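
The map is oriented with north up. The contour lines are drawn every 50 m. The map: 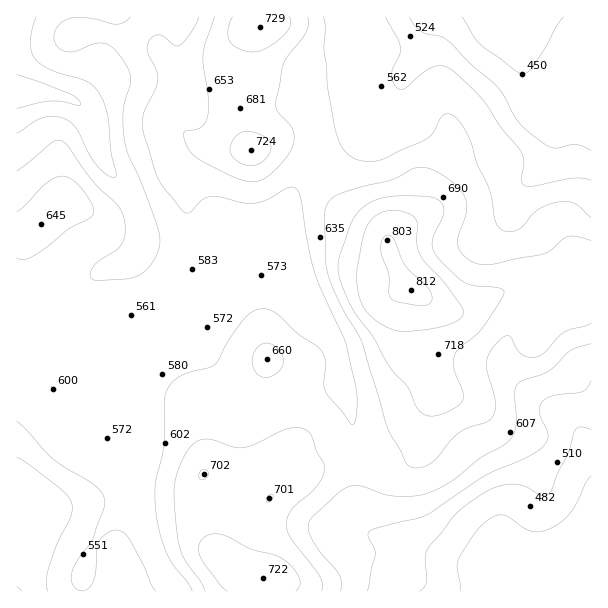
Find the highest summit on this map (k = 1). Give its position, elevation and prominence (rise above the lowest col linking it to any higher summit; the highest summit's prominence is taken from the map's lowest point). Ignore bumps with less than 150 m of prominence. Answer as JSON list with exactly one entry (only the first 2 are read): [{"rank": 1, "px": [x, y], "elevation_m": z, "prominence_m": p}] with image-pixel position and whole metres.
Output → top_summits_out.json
[{"rank": 1, "px": [411, 290], "elevation_m": 812, "prominence_m": 407}]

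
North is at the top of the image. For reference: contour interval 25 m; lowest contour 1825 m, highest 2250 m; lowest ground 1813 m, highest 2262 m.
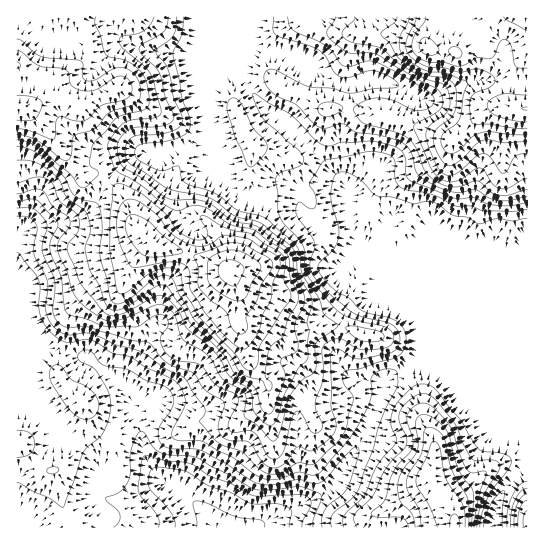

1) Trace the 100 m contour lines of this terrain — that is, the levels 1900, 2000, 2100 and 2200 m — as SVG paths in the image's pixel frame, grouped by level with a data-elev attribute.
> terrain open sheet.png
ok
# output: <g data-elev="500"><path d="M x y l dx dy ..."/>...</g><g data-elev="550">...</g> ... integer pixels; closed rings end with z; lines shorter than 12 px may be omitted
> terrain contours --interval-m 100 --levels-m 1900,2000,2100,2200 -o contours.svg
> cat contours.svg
<g data-elev="1900"><path d="M114 527l5-6 1-7-3-5-10-7-2-4 14-6 8-9 3-9 1-24 6-14 4-5 4 2 7 13 7 6 10 3 20 1 8 2 57 31 13 1 32-4 20 8 2 1 0 4-8 20 0 8"/></g><g data-elev="2000"><path d="M477 527l1-13 5-17 15-26 2-6-2-3-4-2-17 1-6-3-18-37-19-23-5-3-6-2-10 5-12 12-2 11 7 16 0 8-19 22-15 30-17 17-1 5 3 8"/><path d="M527 488l-6 3-6 10-4 12 0 14"/><path d="M17 208l12-1 5 2 7 6 6 8 0 6-4 13-1 8 12 29 1 11-2 20 1 7 4 5 9 5 20 0 40 12 22 4 17 19 8 5 19 6 12 17 18 11 1 5-6 20 1 5 3 6 8 4 19 1 4 4 10 17 6 4 5 1 5-1 6-4 12-16 4 0 8 4 5-1 15-11 5-6 2-10-5-18-1-48 3-6 6-2 14 9 10 1 28-6 6-4 3-7-1-9-5-7-7-3-24-6-12-5-21-18-13-14-6-8-1-9 5-14 0-6-6-10-11-15-2-9 3-7 11 7 3 0 2-2 0-12-6-12 14-21 4-2 39-8 16 1 8 2 4 4 2 22 3 5 6 3 26 5 24 12 16 0 12 5 28 1 16-2"/></g><g data-elev="2100"><path d="M465 527l-2-21-16-25-3-10-4-24-3-5-3-1-3 2-5 15-9 16-1 8 2 6 11 18 9 21"/><path d="M17 160l16 1 16 9 11 11 7 17 19 15 3 6 1 11-5 16 1 8 4 17 9 14 6 17 3 5 6 3 7-1 13-7 21-15 6-2 5 1 16 21 9 17 32 30 12 20 19 13 7 20 2 4 4 3 4-1 4-6 10-29 0-5-4-12 2-4 12-4 3-4-3-24 10-23-2-9-9-18-1-16-2-6-6-7-14-8-12-11-26-7-26-17-13-3-20 0-8-2-24-20-18-11-5-8-1-16 3-6 6-7 8-3 28-1 7-3 3-4 0-5-7-16-7-25-4-6-14-13-2-5 3-5 22-13 3-5 1-9"/><path d="M335 17l0 4-8 9 0 4 3 5 13 11 7 3 19 0 9 2 41 25 16 8 5 5 3 9-2 7-8 6-17 8-2 4 17 40 7 10 8 4 9 0 8-3 12-9 6-1 4 3 9 14 9 4 7-2 11-6 6-2"/></g><g data-elev="2200"><path d="M239 334l4 0 4-4 0-15 9-13 5-16 10-16 2-7-4-5-23-13-8-2-9 0-32 11-3 3 5 12-1 13 1 6 11 12 16 11 6 16z"/><path d="M148 257l24-2 9-1 2-3-5-5-16-11-15-15-10-5-7 0-3 3-2 5 2 12 12 16z"/><path d="M17 129l12 2 24 8 2-2 1-16 3-4 4 0 14 4 9-1 16-15 25-7 4-4 1-5-3-9-8-4-7 2-19 12-8 1-8-1-8-5-2-12-3-3-27-4-17-14-5-2"/><path d="M416 17l-1 6-7 14-2 8 1 8 6 6 14 8 18 1 13 4 17-3 6 0 10 5 3 4 1 4-3 4-17 7-4 5-1 15 3 10 54 6"/></g>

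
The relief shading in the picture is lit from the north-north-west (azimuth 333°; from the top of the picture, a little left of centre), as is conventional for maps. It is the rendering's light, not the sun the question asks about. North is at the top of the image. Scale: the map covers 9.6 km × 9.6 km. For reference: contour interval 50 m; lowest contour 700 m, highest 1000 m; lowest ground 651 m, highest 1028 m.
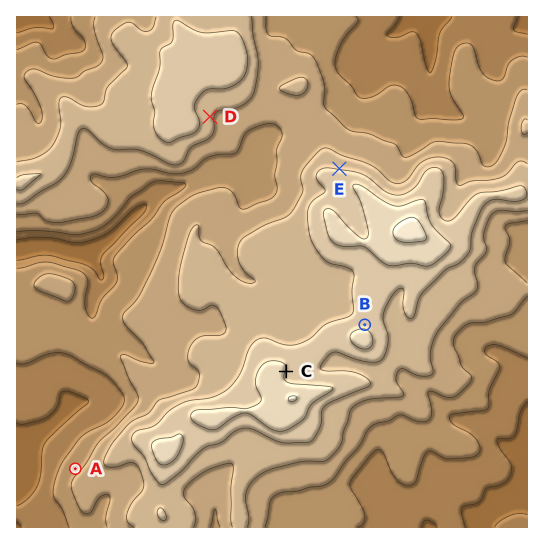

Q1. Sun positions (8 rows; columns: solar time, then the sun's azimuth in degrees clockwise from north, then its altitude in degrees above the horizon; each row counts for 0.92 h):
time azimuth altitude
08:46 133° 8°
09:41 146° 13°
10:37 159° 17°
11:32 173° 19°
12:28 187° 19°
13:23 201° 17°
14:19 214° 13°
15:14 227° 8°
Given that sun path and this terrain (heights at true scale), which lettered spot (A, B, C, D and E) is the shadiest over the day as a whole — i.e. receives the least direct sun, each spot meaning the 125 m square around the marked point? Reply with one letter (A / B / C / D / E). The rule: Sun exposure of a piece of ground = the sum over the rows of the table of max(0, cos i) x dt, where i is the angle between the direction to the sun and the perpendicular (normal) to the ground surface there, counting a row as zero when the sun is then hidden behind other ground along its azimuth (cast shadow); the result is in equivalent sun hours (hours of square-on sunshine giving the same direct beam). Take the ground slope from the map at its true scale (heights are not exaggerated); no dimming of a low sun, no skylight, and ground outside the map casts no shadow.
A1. E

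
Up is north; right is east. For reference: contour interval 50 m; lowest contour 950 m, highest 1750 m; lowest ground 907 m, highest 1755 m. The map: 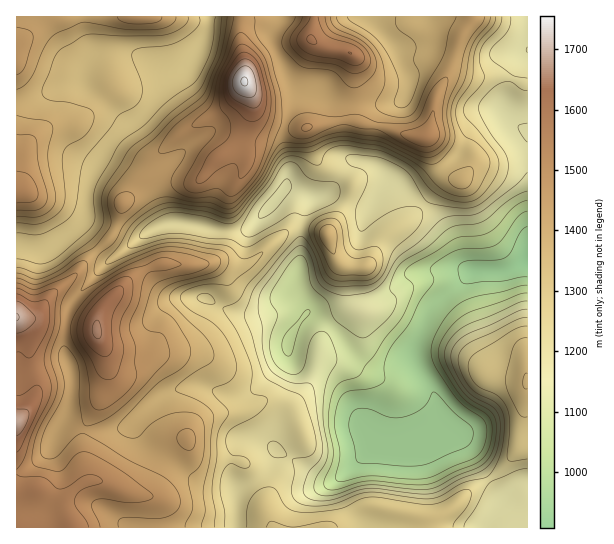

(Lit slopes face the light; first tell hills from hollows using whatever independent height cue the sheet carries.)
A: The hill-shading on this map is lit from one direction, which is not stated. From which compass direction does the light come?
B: NE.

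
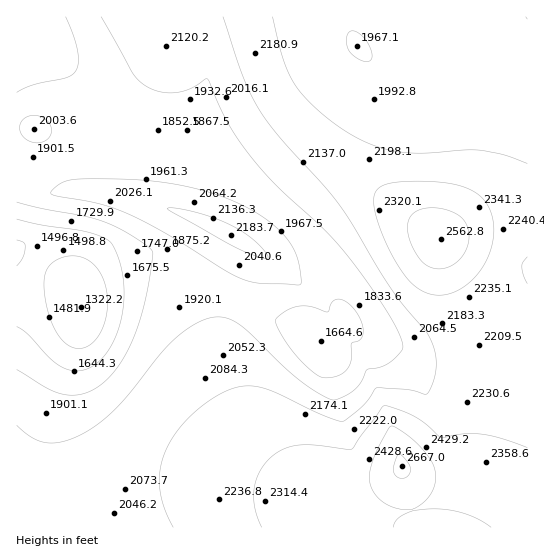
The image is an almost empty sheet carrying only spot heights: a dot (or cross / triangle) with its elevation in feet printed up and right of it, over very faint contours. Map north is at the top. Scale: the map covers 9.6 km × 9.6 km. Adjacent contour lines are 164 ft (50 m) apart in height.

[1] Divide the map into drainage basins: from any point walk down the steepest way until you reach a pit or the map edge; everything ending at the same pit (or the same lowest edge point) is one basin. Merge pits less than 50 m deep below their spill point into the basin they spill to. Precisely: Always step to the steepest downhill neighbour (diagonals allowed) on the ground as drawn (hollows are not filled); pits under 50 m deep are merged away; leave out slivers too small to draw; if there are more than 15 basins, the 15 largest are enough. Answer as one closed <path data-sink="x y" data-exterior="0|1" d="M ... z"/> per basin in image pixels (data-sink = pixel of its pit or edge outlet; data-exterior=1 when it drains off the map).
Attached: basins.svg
<path data-sink="81 307" data-exterior="0" d="M22 127l-6 0 0 400 386 1-55-19-34-17-23-16-25-25-17-25-20-47-7-28-2-24 1-24 4-13 12-20 11-25-40-22-48-18-42-9-50-4-22-37-5-20-9-7z"/><path data-sink="321 341" data-exterior="0" d="M334 159l-7 0-14 10-36 37-13 20-19 20-9 24-12 20-4 13-1 24 5 38 8 26 16 35 17 25 25 25 23 16 48 23 42 13 63 0 11-26 15-48 20-80 3-20-54-67-14-28-6-18-20-18z"/><path data-sink="357 46" data-exterior="0" d="M527 16l-279 1 15 53 12 25 9 14 43 43 106 80 8 9 6 18 20 36 41 48 7 12 8 5 5-1z"/><path data-sink="17 29" data-exterior="1" d="M147 16l-130 0-1 110 15 2 9 7 5 20 22 37 50 4 42 9 48 18 42 21 28-38 20-21 28-25 10-2-44-41-16-22-12-25-16-50-14 7-66 20z"/>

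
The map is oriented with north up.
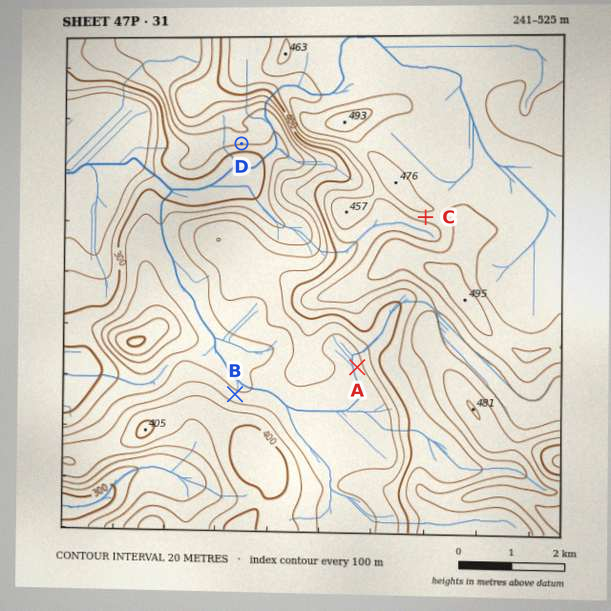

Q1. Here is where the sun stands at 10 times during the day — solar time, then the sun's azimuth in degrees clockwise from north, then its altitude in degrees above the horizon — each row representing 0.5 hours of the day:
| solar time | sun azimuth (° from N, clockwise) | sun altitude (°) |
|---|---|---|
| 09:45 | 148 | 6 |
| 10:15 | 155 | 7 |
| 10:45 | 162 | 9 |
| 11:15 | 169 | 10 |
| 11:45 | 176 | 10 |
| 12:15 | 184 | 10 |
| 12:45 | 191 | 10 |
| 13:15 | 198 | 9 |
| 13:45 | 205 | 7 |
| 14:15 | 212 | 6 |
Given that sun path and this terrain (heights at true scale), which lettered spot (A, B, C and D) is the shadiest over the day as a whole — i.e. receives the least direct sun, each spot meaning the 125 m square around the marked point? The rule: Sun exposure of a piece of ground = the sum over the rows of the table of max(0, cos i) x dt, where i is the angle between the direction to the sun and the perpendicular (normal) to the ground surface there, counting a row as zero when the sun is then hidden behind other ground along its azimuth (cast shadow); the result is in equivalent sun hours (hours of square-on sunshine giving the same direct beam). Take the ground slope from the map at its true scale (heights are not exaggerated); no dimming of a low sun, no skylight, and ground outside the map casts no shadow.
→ B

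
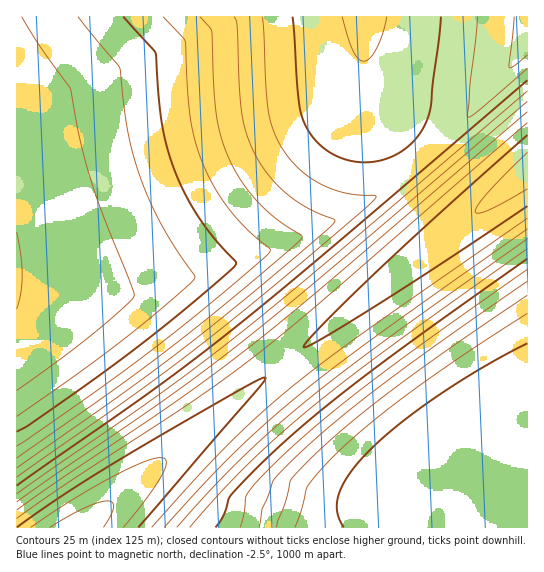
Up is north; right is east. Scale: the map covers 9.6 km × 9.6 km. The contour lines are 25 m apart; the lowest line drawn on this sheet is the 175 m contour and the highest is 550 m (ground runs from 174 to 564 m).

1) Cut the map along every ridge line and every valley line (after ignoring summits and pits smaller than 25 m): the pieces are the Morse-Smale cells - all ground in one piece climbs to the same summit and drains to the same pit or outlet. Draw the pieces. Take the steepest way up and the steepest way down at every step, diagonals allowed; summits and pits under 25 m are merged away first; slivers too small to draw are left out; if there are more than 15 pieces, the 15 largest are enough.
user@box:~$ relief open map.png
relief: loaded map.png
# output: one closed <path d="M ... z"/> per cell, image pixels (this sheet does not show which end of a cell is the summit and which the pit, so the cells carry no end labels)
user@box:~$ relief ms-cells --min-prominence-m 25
<path d="M363 16l-346 0-1 275 46 8 43 0 73-18 83-28 56-24 53-29 41-29 12-10-59-66z"/><path d="M527 172l-242 190 62 77 24 24 20 12 26 1 12-3 18-16 51 36 21 7 9-1z"/><path d="M211 273l-10 0-62 19-34 7-43 0-46-6 1 235 65 0 202-165 0-2-21-24 1-2-5-4 0-2z"/><path d="M285 363l-202 164 445 0-1-27-14-1-15-6-51-36-13 14-17 5-26-1-14-8-30-28z"/><path d="M422 161l-32 26-57 34-72 32-57 20 7 0 10 10 64 80 188-149-8-5-10-10z"/><path d="M527 16l-162 0-2 47 1 32 4 7 55 58 45-43 60-72z"/><path d="M527 45l-59 72-45 44 32 38 15 14 7-1 51-41z"/>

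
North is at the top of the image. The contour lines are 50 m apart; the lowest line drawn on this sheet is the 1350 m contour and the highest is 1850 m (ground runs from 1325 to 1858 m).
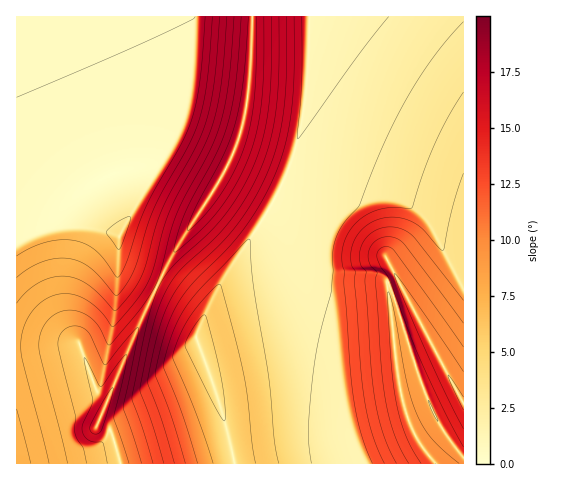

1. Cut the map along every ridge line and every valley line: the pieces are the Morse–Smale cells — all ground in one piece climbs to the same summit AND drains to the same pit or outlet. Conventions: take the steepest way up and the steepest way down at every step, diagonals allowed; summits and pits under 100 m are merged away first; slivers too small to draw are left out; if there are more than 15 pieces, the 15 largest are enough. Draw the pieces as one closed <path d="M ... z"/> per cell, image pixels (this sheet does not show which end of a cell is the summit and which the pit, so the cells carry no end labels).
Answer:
<path d="M463 16l-153 1-5 87-4 27-10 33-22 46-50 76-22 48 0 7 26 71 12 52 229-1z"/><path d="M39 16l-23 1 0 446 103 1 0-9-9-24-12-5 0-3 38-93 21-44-38-20 0-29 8-19z"/><path d="M252 16l-213 1 88 201-8 19 0 29 38 20 26-49 37-57 18-37 6-20 5-36z"/><path d="M309 16l-56 1-4 70-5 36-6 20-18 37-44 69-19 36 31 18 15 14 23-43 43-64 22-46 10-33 5-36 4-53z"/><path d="M158 286l-22 44-38 95 12 6 10 33 114 0-11-52-26-71 0-7 7-16-16-15z"/>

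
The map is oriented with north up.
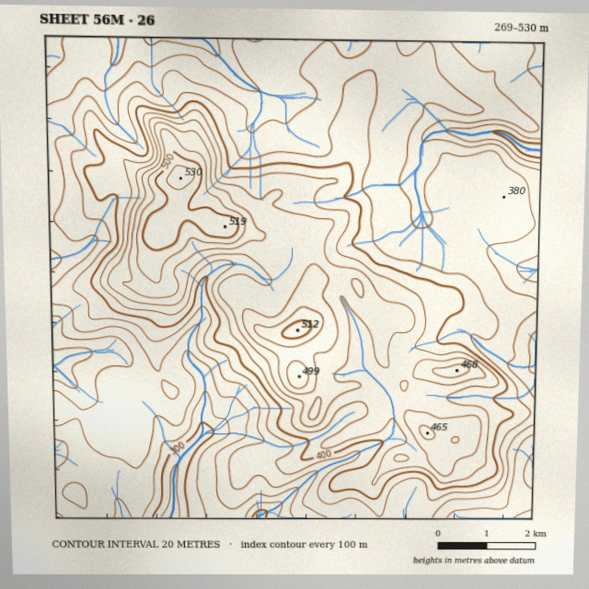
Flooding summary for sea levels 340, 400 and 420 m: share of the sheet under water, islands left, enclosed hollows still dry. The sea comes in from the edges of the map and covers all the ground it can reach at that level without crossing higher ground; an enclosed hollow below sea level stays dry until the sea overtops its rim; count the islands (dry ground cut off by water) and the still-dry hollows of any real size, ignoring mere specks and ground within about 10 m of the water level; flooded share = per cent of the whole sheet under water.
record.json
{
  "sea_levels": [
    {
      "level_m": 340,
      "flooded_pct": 17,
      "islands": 0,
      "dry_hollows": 0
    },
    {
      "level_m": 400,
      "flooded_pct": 64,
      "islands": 1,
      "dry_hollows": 0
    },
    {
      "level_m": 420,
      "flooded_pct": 73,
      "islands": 1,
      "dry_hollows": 0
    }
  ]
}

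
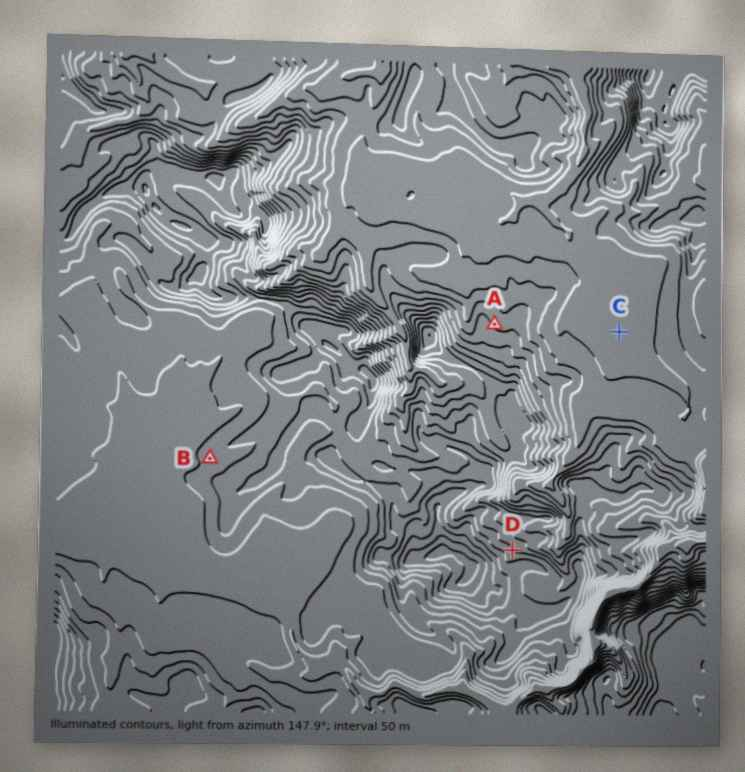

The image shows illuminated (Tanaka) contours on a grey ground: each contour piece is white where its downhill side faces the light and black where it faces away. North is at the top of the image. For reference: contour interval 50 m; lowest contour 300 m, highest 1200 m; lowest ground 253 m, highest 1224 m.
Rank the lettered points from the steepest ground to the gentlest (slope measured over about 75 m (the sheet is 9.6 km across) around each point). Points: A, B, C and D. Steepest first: D A B C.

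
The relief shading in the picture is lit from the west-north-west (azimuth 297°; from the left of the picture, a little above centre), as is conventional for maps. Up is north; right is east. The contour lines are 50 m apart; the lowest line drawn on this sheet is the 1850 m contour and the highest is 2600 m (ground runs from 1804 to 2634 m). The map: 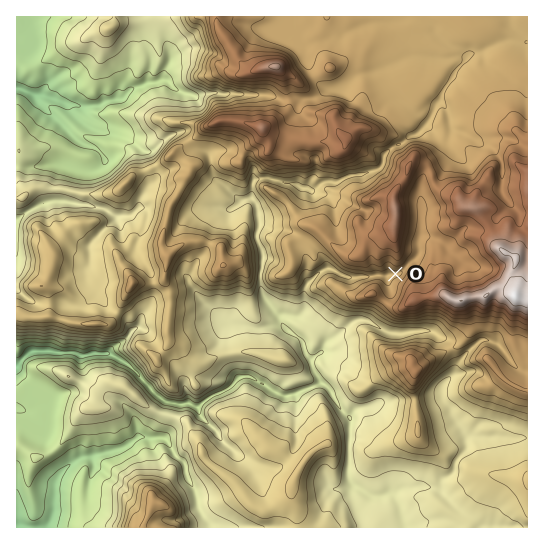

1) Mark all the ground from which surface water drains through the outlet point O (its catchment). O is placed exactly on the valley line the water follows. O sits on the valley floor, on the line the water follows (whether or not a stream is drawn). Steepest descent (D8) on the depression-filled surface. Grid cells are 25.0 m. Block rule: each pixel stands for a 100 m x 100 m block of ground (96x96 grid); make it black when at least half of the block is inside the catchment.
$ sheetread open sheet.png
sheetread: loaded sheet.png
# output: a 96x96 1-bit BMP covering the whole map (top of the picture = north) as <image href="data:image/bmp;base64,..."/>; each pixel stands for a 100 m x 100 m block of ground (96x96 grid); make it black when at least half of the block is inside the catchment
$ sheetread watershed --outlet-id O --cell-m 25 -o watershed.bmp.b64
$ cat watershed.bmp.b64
<image width="96" height="96" href="data:image/bmp;base64,Qk2+BAAAAAAAAD4AAAAoAAAAYAAAAGAAAAABAAEAAAAAAIAEAAATCwAAEwsAAAIAAAAAAAAA////AAAAAAAAAAAAAAAAAAAAAAAAAAAAAAAAAAAAAAAAAAAAAAAAAAAAAAAAAAAAAAAAAAAAAAAAAAAAAAAAAAAAAAAAAAAAAAAAAAAAAAAAAAAAAAAAAAAAAAAAAAAAAAAAAAAAAAAAAAAAAAAAAAAAAAAAAAAAAAAAAAAAAAAAAAAAAAAAAAAAAAAAAAAAAAAAAAAAAAAAAAAAAAAAAAAAAAAAAAAAAAAAAAAAAAAAAAAAAAAAAAAAAAAAAAAAAAAAAAAAAAAAAAAAAAAAAAAAAAAAAAAAAAAAAAAAAAAAAAAAAAAAAAAAAAAAAAAAAAAAAAAAAAAAAAAAAAAAAAAAAAAAAAAAAAAAAAAAAAAAAAAAAAAAAAAAAAAAAAAAAAAAAAAAAAAAAAAAAAAAAAAAAAAAAAAAAAAAAAAAAAAAAAAAAAAAAAAAAAAAAAAAAAAAAAAAAAAAAAAAAAAAAAAAAAAAAAAAAAAAAAAAAAAAAAAAAAAAAAAAAAAAAAAAAAAAAAAAAAAAAAAAAAAAAAAAAAAAAAAAAAAAAAAAAAAAAAAAAAAAAAAAAAAAAAAAAAAAAAAAAAAAAAAAAAAAAAAAAAAAAAAAAAAAAAAAAAAAAAAAAAAAAAAAAAAAAAAAAAAAAAAAAAAAAAAAAAAAAAAAAAAAAAAAAAAAAAAAAAAAAAAAAAAAAAAAAAAAAAAAAAAAAAA+fwAAAAAAAAAAAAA//4QAAAAAAAAAAAB///wAAAAAAAAAAAD///gAAAAAAAAAAAH///gAAAAAAAAAAAH///gAAAAAAAAAAAH///wAAAAAAAAAAAH///wAAAAAAAAAAAH///AAAAAAAAAAAAH//+AAAAAAAAAAAAH//8AAAAAAAAAAAAH//4AAAAAAAAAAAAH//4AAAAAAAAAAAAH//4AAAAAAAAAAAAH//wAAAAAAAAAAAAH//gAAAAAAAAAAAAH//gAAAAAAAAAAAAH/8AAAAAAAAAAAAAH/4AAAAAAAAAAAAAH/gAAAAAAAAAAAAAH+AAAAAAAAAAAAAAD8AAAAAAAAAAAAAAB8AAAAAAAAAAAAAAB8AAAAAAAAAAAAAAA4AAAAAAAAAAAAAAAAAAAAAAAAAAAAAAAAAAAAAAAAAAAAAAAAAAAAAAAAAAAAAAAAAAAAAAAAAAAAAAAAAAAAAAAAAAAAAAAAAAAAAAAAAAAAAAAAAAAAAAAAAAAAAAAAAAAAAAAAAAAAAAAAAAAAAAAAAAAAAAAAAAAAAAAAAAAAAAAAAAAAAAAAAAAAAAAAAAAAAAAAAAAAAAAAAAAAAAAAAAAAAAAAAAAAAAAAAAAAAAAAAAAAAAAAAAAAAAAAAAAAAAAAAAAAAAAAAAAAAAAAAAAAAAAAAAAAAAAAAAAAAAAAAAAAAAAAAAAAAAAAAAAAAAAAAAAAAAAAAAAAAAAAAAAAAAAAAAAAAAAAAAAAAAAAAAAAAAAAAAAAAAAAAAAAAAAAAAAAAAAAAAAAAAAAAAAAAAAAAAAAAAAAAAAAAAAAAAAAAAAAAAAAAAAAAAA="/>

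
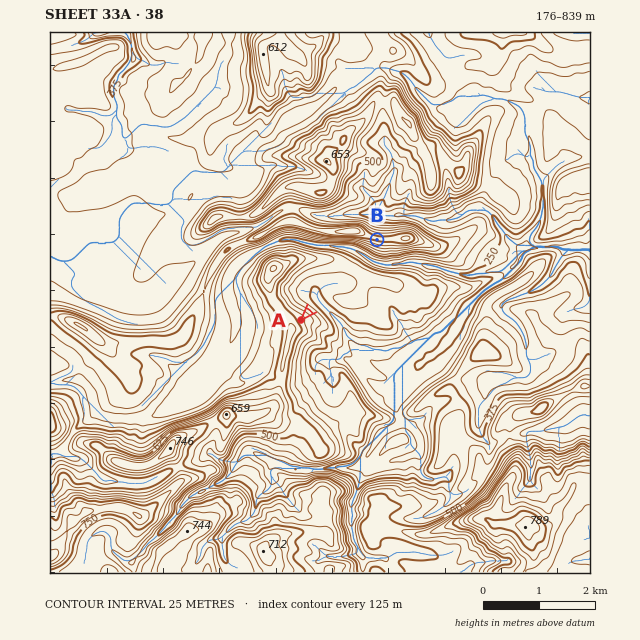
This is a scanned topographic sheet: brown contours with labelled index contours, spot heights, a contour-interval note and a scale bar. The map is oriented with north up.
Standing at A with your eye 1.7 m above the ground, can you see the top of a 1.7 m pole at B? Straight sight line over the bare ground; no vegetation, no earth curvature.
yes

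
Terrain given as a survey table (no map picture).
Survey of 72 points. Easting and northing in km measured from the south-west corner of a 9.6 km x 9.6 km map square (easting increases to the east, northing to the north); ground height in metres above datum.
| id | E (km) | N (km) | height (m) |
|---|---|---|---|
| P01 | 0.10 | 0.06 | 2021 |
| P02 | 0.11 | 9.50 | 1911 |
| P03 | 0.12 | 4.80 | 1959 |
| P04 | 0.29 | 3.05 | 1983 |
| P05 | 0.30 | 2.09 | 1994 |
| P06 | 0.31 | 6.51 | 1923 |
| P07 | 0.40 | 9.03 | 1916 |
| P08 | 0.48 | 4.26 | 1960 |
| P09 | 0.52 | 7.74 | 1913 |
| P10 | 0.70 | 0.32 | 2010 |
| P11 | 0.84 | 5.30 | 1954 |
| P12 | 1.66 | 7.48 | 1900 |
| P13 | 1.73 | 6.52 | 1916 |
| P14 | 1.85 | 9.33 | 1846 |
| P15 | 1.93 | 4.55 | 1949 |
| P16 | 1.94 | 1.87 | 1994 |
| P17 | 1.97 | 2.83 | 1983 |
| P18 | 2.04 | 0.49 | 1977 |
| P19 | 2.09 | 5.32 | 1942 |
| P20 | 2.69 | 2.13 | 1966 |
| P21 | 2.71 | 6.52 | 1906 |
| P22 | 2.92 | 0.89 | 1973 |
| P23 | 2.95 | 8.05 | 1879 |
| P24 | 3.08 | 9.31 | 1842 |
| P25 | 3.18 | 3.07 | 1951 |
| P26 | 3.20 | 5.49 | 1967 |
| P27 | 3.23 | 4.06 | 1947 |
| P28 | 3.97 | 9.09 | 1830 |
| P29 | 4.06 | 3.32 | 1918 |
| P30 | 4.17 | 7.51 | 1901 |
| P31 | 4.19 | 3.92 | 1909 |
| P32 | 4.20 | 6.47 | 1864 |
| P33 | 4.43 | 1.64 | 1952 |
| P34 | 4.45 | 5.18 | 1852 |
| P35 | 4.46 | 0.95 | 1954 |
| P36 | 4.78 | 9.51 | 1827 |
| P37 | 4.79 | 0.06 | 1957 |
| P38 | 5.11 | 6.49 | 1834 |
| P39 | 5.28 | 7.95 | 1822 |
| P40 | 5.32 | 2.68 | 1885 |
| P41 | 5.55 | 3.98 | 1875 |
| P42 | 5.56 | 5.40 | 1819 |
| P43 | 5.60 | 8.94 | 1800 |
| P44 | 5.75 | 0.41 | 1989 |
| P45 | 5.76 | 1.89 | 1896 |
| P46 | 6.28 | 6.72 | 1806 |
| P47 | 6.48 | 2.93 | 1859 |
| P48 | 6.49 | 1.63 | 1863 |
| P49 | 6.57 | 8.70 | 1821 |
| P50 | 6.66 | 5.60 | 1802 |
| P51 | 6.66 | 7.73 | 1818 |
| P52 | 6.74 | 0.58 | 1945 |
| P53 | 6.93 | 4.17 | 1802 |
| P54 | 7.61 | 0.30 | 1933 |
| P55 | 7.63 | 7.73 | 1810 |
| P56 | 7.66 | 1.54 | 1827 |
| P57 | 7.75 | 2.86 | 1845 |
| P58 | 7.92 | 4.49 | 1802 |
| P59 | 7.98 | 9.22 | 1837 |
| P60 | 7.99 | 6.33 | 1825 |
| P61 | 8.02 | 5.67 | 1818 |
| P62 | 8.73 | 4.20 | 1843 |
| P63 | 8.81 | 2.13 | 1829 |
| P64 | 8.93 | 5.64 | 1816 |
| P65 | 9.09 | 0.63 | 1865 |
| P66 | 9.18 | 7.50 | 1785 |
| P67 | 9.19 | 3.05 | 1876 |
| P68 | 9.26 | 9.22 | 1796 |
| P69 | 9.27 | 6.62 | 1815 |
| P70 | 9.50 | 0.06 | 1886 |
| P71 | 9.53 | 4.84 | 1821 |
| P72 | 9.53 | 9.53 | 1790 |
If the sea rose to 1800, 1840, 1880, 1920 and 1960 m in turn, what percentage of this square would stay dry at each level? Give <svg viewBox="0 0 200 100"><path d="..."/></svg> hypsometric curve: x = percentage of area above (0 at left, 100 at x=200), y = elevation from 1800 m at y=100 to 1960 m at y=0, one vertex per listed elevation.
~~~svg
<svg viewBox="0 0 200 100"><path d="M193 100l-57-25-35-25-31-25-33-25"/></svg>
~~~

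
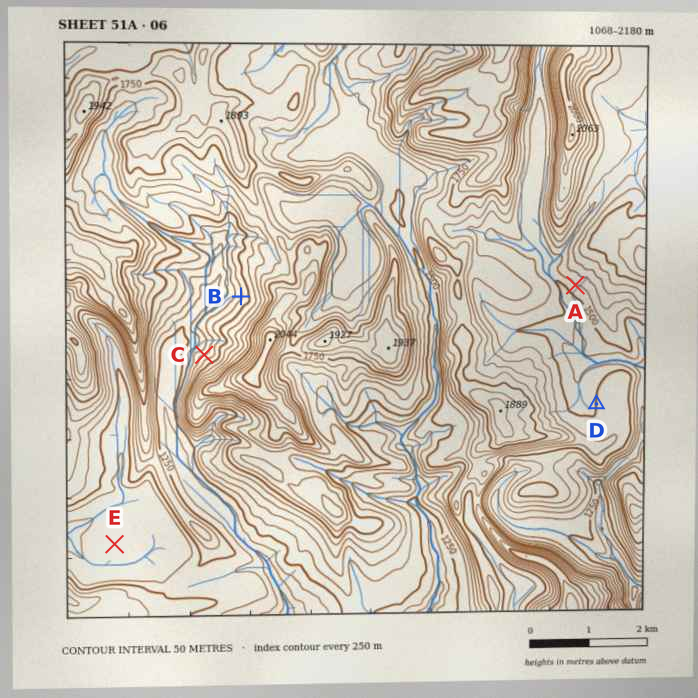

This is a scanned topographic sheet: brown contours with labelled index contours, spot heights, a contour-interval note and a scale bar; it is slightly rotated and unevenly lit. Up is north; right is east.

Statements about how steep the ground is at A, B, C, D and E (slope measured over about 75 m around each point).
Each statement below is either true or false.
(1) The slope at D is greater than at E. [true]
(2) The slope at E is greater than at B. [false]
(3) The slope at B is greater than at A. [true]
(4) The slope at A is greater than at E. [true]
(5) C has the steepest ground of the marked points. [true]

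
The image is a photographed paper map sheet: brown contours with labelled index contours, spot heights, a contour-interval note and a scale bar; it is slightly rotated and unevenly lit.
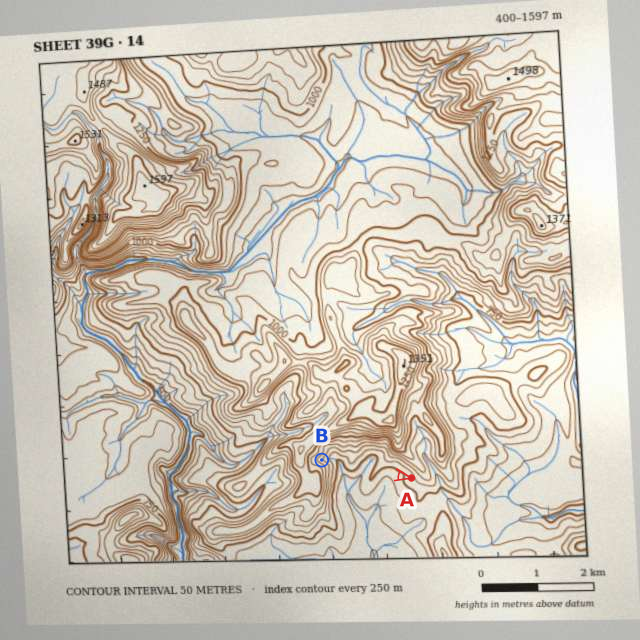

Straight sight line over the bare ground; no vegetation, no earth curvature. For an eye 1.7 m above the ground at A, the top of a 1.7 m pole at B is in view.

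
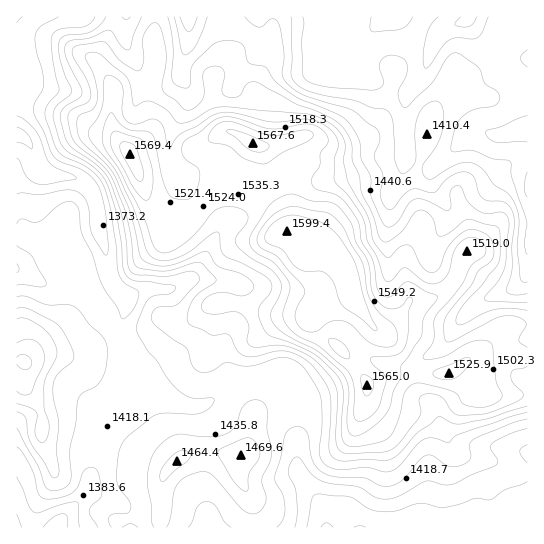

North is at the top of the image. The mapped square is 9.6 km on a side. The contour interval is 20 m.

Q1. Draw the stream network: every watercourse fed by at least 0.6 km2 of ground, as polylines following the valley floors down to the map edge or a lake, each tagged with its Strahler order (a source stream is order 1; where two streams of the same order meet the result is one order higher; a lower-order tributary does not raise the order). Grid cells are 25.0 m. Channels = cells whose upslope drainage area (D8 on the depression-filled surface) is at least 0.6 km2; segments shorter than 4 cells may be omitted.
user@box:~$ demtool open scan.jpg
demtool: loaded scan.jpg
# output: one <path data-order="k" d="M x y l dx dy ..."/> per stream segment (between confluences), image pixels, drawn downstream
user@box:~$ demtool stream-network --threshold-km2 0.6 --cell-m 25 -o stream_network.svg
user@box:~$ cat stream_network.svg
<path data-order="2" d="M409 527l-50 0"/><path data-order="1" d="M206 511l0 16 1 0"/><path data-order="1" d="M425 511l-16 16"/><path data-order="1" d="M351 502l0 16 4 5 0 4 4 0"/><path data-order="1" d="M105 498l-11-5-7 0"/><path data-order="2" d="M87 493l-26 26-4 8-2 0"/><path data-order="2" d="M91 474l0 8-1 1-1 8-2 2"/><path data-order="2" d="M298 470l5 9 14 16 5 10 0 2 1 2 0 5 2 1 0 12 1 0"/><path data-order="1" d="M17 465l0 62"/><path data-order="1" d="M97 459l-2 7-4 8"/><path data-order="1" d="M295 458l0 5 3 7"/><path data-order="1" d="M498 446l11 0 1 1 4 0 1 2 7 1 1 1 4 0 0 2"/><path data-order="2" d="M298 414l0 56"/><path data-order="1" d="M90 410l1 64"/><path data-order="1" d="M437 410l0 3 1 1 0 5 1 2 0 18-5 6 0 2-1 2 0 60-19 18-5 0"/><path data-order="1" d="M302 406l-4 8"/><path data-order="1" d="M277 387l6 7 7 12 8 8"/><path data-order="1" d="M134 378l-3-4"/><path data-order="2" d="M131 374l-5-11 0-6-1-2 0-10-2-2-1-9-1-1 0-11 2-4 0-3 2-1 0-5 1-2 0-10-1-2"/><path data-order="1" d="M225 343l0 47-12 11-12 5-18 0-1-1-3 0-8-4-6-6-18-8-16-13"/><path data-order="1" d="M353 339l21 22 3 1 8 1 1 2 5 0 2 1 22 0 10-9 9-4 17-18 8-13 18-17"/><path data-order="1" d="M469 310l8-5"/><path data-order="2" d="M477 305l2-3 14-7 2 0 6-2 4 0 8-4 13-14 1-2 0-87"/><path data-order="3" d="M125 295l-12-12-4-9-3-24-3-5-2-11-2-1-2-30-2-1-1-7-4-6-8-8-3-2-6-1-2-1-13 0-1-2-8 0-8-4-4-4-2-8-1-1 0-4-4-9-9-10-4 0 0-1"/><path data-order="1" d="M266 290l-9 0-2-1-5 0-11-6-2 0-2-1-5 0-1-1-43 0"/><path data-order="1" d="M49 286l-2-1-2 0-3-3-7-3-5-4-11-5-2 0 0-1"/><path data-order="2" d="M186 281l-3 2-12 6-25 0-15 6-6 0"/><path data-order="1" d="M389 267l0-56"/><path data-order="1" d="M433 249l1-6 13-20 0-14-12-15-2-5 0-18 1-2 37-38 14 0 5 3 19 0 5-3 13-1"/><path data-order="1" d="M387 226l0-13 2-2"/><path data-order="1" d="M229 222l-2 0-9 9-4 8-3 3-12 24-13 15"/><path data-order="2" d="M389 211l0-12 1-1 0-3 8-12 3-6"/><path data-order="1" d="M334 181l63 0 4-4"/><path data-order="2" d="M401 177l1-3 0-8 1-1 0-8"/><path data-order="1" d="M527 177l0 9"/><path data-order="1" d="M178 173l-5-6"/><path data-order="1" d="M174 171l-1-4"/><path data-order="2" d="M173 167l-3-6 0-23 4-9 7-10 6-14 0-18-4-5-2-7 0-10 1-2 0-4 1-1 2-7 1-1 0-4 1-1 0-28 2 0"/><path data-order="1" d="M381 161l18 0 4-4"/><path data-order="2" d="M403 157l2-2 0-53 1-1 0-3 15-19 4-8 2-10 4-10 0-2 8-15 7-7 9-2 2-2 4 0 5-2 3-4"/><path data-order="1" d="M51 91l-2 0-2-1-8 0-6-3-16-16 0-2"/><path data-order="1" d="M139 87l0-17-13-27 0-26"/><path data-order="1" d="M235 81l3-6 21-21 2-3 0-4 1-1 0-19-1-1-3-9-1 0"/><path data-order="1" d="M305 75l2 0 11-5 11 0"/><path data-order="2" d="M329 70l16 0 8-7"/><path data-order="1" d="M325 67l4 3"/><path data-order="2" d="M353 63l10-16 7-13 12-12 3 0 9-5 4 0"/><path data-order="1" d="M51 17l-34 0"/>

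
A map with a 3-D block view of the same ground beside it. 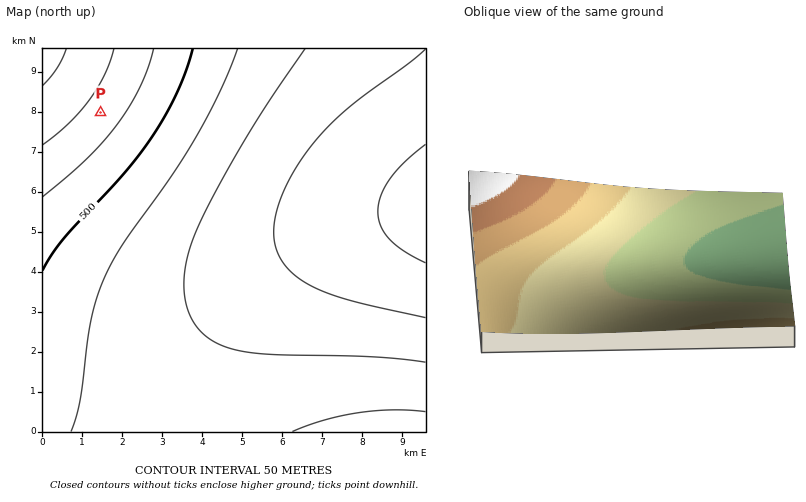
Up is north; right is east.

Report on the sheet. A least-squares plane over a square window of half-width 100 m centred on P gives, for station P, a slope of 3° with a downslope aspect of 127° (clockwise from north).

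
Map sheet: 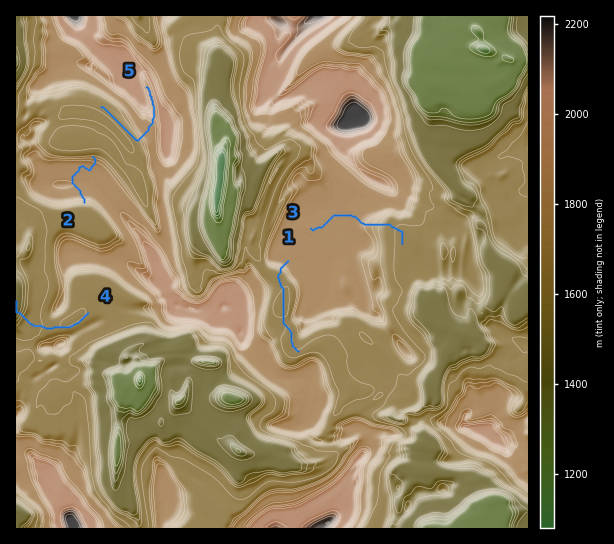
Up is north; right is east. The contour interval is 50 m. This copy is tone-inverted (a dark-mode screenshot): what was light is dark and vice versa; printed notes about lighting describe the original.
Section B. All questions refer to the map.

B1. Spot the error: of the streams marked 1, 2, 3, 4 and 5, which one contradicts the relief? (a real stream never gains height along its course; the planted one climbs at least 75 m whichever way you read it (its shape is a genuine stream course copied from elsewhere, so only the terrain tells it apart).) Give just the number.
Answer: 2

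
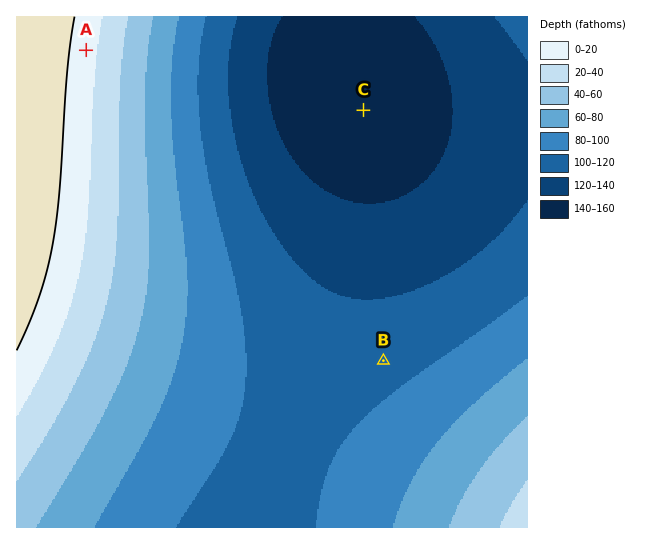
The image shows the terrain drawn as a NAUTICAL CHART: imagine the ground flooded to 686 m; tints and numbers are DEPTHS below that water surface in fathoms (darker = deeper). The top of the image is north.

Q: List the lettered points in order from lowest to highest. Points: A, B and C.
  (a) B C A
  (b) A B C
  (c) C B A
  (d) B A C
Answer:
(c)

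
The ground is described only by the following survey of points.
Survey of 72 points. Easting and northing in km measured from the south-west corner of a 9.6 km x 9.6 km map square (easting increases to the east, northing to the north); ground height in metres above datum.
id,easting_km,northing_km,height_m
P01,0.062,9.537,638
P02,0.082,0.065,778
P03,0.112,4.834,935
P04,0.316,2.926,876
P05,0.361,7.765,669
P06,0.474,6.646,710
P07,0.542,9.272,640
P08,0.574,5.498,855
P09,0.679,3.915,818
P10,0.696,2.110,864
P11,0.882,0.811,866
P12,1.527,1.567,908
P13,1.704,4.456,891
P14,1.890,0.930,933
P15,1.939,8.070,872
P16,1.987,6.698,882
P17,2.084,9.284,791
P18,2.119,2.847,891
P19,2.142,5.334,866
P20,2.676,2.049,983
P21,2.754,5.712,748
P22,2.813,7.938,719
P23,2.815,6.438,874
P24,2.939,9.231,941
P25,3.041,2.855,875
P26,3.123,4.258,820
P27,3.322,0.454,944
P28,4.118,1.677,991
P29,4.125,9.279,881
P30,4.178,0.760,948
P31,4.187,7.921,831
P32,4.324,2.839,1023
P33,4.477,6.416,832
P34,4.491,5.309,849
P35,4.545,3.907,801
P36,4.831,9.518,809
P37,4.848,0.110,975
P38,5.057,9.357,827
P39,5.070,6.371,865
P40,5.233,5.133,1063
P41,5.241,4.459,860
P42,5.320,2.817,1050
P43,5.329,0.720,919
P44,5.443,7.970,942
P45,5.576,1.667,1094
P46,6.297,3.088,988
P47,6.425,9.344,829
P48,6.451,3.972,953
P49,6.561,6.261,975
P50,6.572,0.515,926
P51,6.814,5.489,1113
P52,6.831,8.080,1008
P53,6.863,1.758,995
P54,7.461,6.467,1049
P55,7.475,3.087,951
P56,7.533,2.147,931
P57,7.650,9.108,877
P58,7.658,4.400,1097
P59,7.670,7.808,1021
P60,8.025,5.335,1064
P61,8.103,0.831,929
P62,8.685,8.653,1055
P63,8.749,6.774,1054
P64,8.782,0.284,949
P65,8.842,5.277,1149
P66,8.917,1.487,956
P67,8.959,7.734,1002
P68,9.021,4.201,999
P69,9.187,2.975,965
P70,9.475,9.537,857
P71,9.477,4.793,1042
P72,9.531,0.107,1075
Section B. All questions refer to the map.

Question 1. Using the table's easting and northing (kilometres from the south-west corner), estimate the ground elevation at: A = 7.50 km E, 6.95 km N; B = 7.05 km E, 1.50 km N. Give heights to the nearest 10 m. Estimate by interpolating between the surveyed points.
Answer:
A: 990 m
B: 980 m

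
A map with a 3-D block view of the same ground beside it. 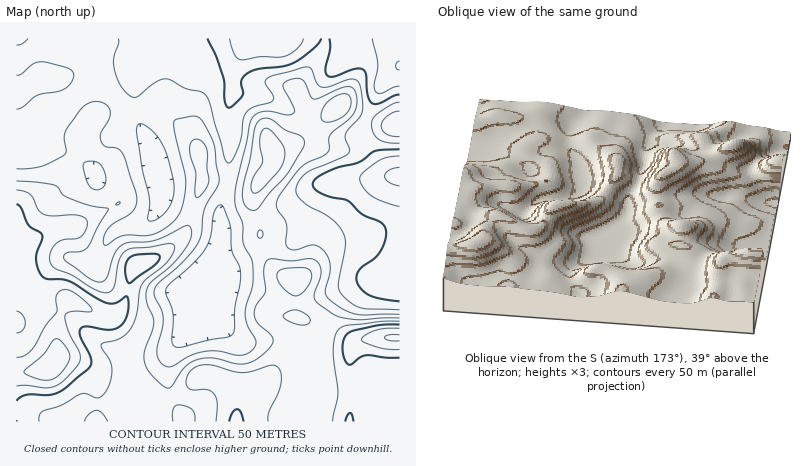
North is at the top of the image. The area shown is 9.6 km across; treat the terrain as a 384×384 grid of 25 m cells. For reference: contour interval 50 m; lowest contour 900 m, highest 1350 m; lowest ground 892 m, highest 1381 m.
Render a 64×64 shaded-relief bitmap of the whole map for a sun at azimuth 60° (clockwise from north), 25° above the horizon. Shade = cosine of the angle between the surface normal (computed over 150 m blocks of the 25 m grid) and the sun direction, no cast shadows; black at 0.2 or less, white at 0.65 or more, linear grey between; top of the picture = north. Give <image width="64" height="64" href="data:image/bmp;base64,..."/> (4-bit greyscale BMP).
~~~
<image width="64" height="64" href="data:image/bmp;base64,Qk12CAAAAAAAAHYAAAAoAAAAQAAAAEAAAAABAAQAAAAAAAAIAAATCwAAEwsAABAAAAAAAAAAAAAAABEREQAiIiIAMzMzAERERABVVVUAZmZmAHd3dwCIiIgAmZmZAKqqqgC7u7sAzMzMAN3d3QDu7u4A////AKqpiHd3d3iIiIiIiJmYdmVDRXmZmZmYiHdlQ1eZh3eIqpiHd3d3eIiIiIiImYdmZURFeZmZmZiId2VEV5mHd4iZh3d3d3d4iIh3eImZh2ZlREZ4mZmZmIh3dkRXiYd3iIh2VWd3d3eIiHd4iZh2VWVERniIiZmYiId2VEaJh3iIdlREZ4h3d4iId3iZmGVFZURWeIiJmZmIh3ZURoiHeIlUMjRniHdniZiHiaqYVEVVVVZ4iImZmZiHdkNGiId4mUQyNGiIh2eJmYiJqqhTNWZmeImIiZmZmId2Q0aIh4iYVURGeZmHd4mZiJq7qFQ1Z4iZqpmZmZmZh3VDRoiHiIh3ZmeJmZiImqmImruoZEaJqru6mYiZmZmHdUNGiId4h4h2eImqqqqqqYibu6l2V5q8zMuYiImZmId1MkaId2ZmiHZ3iavMy7qpiJu7uod4mrzMuod3iZmYh2UyNndlVVWHZmZ5vN3cqpiImru6mIiau7uphmZ4mYh3ZTI1ZlQzM3dlVnrO7sqYiIiau7qYiJmqqph2VWeId3d1QiRlQyMzd2VWit7sqHZ3iIm7upmIiJmYdlREVmdmZ3ZDNGZURFZ3dlaL3cp1VWeIiau7mYiIiIdlQzNFZmZnd1RGd3Z4mYmHZovMp1RFaJmZrMupiIiId1QiI0VVZneHdniamavMqphmirl1RFZ5qqms3KmIh3d2QhEkVWZniJmZq8u7vN2rqGZ4l2VWeJq7urzcqYh3d3ZCEjVmd3iZqrvN3MzN3aqoZmd2ZomqmrzLzdypiHd3dkIjRnd4iaq8zd3cy8zMqpdlVmeJvMqZrN3d3KiId3d2QzRXiHeJq8zd3Mu7u7uZh2VWeazdyoec3d3LmId3d3ZUNFd3ZnirzMzLu6qqmYiHZmeb3u24Zovd3LqYh3d3dlREVlVEWKvMy7uqmZmYiIh3ib3/7KZEesy7qYh3d3d3ZUNEQyNYq8y7uqmYiIiImZmb3v/bhDNYmpmYiId3d3dlMzMzNXm8zLu6qYiIiIiaq7ze7bljEkaIiIiIiHd3d2QyIzRXmrzMy7qYiIiIiJq8zMzLqFIRNXiIiZmIh3d2ZDI0V4qrvN3LupiIiIiImrzMupmYUxJGiJmqqZmId3ZUMjV5q6q83cuqmIiIiIiavLqYeIhkI1eaqruqqZiHdkMzRpq7qavMu6mYiIiIiImrqHZomYVEeauqu7qqqYdlQyNXmqqYmruqqZiIiIh3iZqXZWiql2aKu6mqqqqqmGUyNGiaqYiJmqqpmIiJiHeImYdmebuoeJu7qYiaq7uoZTI0aKqZiIiZmqmYiJmYiImZh2eKu6mJqrqYd4mrzLl1MzV5qpmIiJmaqZmJmZmJmqmYiJq7qYiZmYd2Z5vMuWQzNXmqmZiImaqqmZmZmZqqqpmZqrqoh4iZh3Zmesy5ZDI1iaqZmZmaqqqpmZmZqruqmZmruph3iZmIdlVovLhjIjaKqpmZmaqqqqqZmqmru7qZmquqmHiKqph2REerqFMRNoqqmaqqqqqqqqqqqrvLqpmaq6mIeJu7mHZDNpqoYxE2iqqaqqqqqZqqqqqqu7upmZqqqYd4rMuodkMkiqlkESWJqqq7uqqpmqqqqqq7u6mZmqqYd3isy5h2QyNpqoUhJHmZqru6qqmZq7qqmbuqmYmaqph2aKzLmHZCI2m7ljEUeZmquqqpmYmqqqmZqqmZiZqph2ZovMqYdkIjaby3QRR4maqqmYiIeJmqmYiZmYiJmqmHZmm8uod1QiNpzbhCJGiJqqmHd3dneJmYh5mIiIiZmHdmebu5h2UyI2rNyEIkVniqqXZmZlZniId2iIiHiIiHd3eJu6mHZDEjet3IQiNFaKupdmZmZneIdlWIh3d3d3d3d4q7qYdkISR73slCEjRoq6mHeIiIiYdlRHd3d3d2d4iImrupdlMiNYzu2VIRJHm7qZiZmaqphlMyd3d3dmZ3iYiaqph2QyNHnO7ZUgAli7upmZqqu6l0MiJ3d3d2ZniJiJmqmGVDNGis7slRACasy6qZmZq7p1IRI3d3d3d3eIiImamHZURWeKzuyEEAN73LqZiIiZqWQhI0d3d3d3d3iIiZmXZURWeJrN24QgFJzcqZh2ZniYdDNFZ3d3d3d3d4iZmYdURWeIms3KdTI2rNuYh2VFaJmHVFd3eId3d3d3iJmph1VWiJiavMqGVWisuYd2VEVoq7mGZ4eIh3d3d3iJmqmHVWiZmZq7uodniaqHZndlRXrN3Kh3iIiHd3d3eImaqodmeJmZmau6h3eIh1RFeIdmi9/+yXeIh3d3d3eIiZqql2eJmZmZqrqXd3ZUM0aKqYeK3//aiIh3dmd4iIiJmrqYd4mZmZmaqpdlVUM0V5vLqIrP/9qIh3Znd4iIiImquph3iJmZiJqql2VVVVZ5vNy5ib3uypiXdneImYiIiau6mHd4mZiImaqYdmd4iJm8zLqIm8zLqZd3eJmZmIiZq6qXd3eJmIiZqqmHiJmpmau7upiJq7upl3eJqpmIiJqqqYd3d4iIiJmqqZiZqqmIiauqmIiau6mXd4mpmIiImaqZh3d3iIiImau6mZmamYd3mamYiImrqYd4iZmIh4iZmZiId3d4iIiZq7qYiJmYd2Z4mZmIiaqod3iImIh3eImZmYiHd3iIiJmrupiIiIh3ZmeJmYiJqph3eIiIh3d3iZmZmYh3eIiImauqmIiIiHdlVomZiImamH"/>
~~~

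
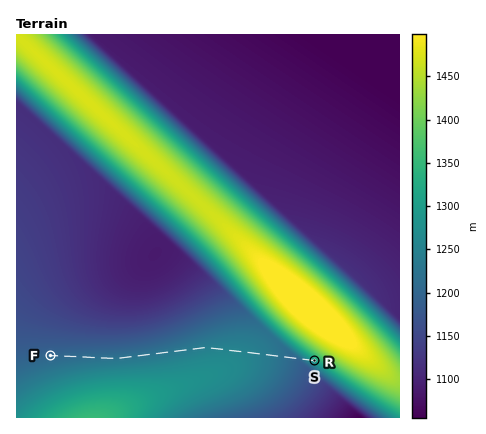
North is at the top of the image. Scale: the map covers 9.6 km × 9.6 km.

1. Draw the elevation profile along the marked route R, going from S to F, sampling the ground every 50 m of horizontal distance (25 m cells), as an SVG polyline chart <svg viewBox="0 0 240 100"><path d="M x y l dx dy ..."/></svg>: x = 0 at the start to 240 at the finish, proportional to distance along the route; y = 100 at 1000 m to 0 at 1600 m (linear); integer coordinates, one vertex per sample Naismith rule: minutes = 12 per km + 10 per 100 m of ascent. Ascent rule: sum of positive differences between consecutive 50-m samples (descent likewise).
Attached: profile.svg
<svg viewBox="0 0 240 100"><path d="M0 49l2 2 2 2 1 2 2 3 2 2 2 2 2 2 1 2 2 0 2 0 2 0 2-1 2 0 1 0 2-1 2 0 2-1 2 0 1-1 2 0 2 0 2-1 2 0 1 0 2-1 2 0 2 0 2-1 1 0 2 0 2 0 2-1 2 0 1 0 2 0 2 0 2 0 2 0 2 0 1 0 2 0 2 0 2 0 2 0 1 0 2 0 2 0 2 0 2 0 1 0 2 1 2 0 2 0 2 0 1 0 2 0 2 1 2 0 2 0 1 0 2 0 2 0 2 0 2 0 2 1 1 0 2 0 2 0 2 0 2 0 1 0 2 1 2 0 2 0 2 0 1 0 2 0 2 0 2 0 2 0 1 0 2 0 2 1 2 0 2 0 1 0 2 0 2 0 2 0 2 0 2 0 1 0 2 0 2 0 2 0 2 0 1 0 2 0 2 0 2 0 2 0 1 0 2 0 2 0 2 0 2 0 1 0 2 1 2 0 2 0 2 0 1 0 2 0 2 0 2 0 2 1 2 0 1 0 2 0 2 0 2 0 2 0 1 0 2 1 2 0 2 0 2 0 1 0 2 0 2 0 2 0 2 1 1 0"/></svg>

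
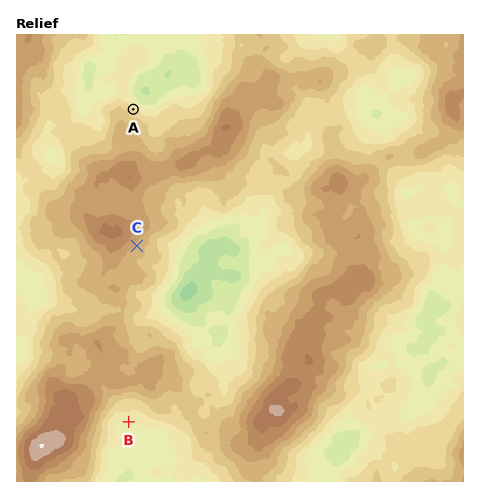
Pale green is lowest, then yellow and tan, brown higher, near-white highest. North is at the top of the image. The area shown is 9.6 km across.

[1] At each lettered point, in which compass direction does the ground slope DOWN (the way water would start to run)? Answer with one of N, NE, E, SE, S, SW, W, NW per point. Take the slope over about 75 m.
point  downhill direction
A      NE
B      S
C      SE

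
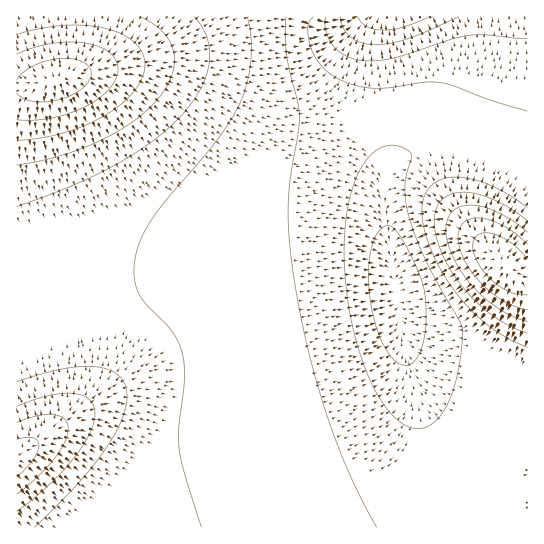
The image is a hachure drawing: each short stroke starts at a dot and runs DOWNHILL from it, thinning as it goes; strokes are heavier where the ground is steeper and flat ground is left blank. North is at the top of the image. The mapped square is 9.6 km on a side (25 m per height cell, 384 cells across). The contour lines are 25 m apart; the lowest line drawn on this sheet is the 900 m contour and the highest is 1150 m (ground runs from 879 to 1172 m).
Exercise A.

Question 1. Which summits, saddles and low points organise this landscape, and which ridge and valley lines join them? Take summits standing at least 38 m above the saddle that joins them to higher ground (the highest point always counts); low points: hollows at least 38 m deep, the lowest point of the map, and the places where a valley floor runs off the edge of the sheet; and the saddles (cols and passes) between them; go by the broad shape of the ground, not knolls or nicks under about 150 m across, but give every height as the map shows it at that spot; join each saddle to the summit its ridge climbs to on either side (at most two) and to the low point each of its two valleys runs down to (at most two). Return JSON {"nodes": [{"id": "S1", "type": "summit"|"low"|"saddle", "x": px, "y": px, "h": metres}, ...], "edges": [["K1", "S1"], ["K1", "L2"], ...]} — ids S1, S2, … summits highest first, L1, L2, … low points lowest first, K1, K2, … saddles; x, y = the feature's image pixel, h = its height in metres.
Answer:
{"nodes": [
{"id": "S1", "type": "summit", "x": 57, "y": 79, "h": 1172},
{"id": "S2", "type": "summit", "x": 17, "y": 458, "h": 1137},
{"id": "S3", "type": "summit", "x": 505, "y": 263, "h": 1124},
{"id": "L1", "type": "low", "x": 391, "y": 17, "h": 879},
{"id": "L2", "type": "low", "x": 397, "y": 297, "h": 926},
{"id": "K1", "type": "saddle", "x": 17, "y": 301, "h": 1038},
{"id": "K2", "type": "saddle", "x": 407, "y": 110, "h": 979}],
"edges": [["K1", "S1"], ["K1", "S2"], ["K1", "L2"], ["K2", "S1"], ["K2", "S3"], ["K2", "L1"], ["K2", "L2"]]}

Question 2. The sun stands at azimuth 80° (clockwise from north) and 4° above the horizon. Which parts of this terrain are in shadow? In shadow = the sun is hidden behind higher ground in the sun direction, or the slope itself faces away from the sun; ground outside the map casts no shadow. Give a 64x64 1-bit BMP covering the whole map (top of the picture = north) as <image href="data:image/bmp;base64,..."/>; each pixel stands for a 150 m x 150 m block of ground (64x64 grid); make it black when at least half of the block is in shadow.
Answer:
<image width="64" height="64" href="data:image/bmp;base64,Qk0+AgAAAAAAAD4AAAAoAAAAQAAAAEAAAAABAAEAAAAAAAACAAATCwAAEwsAAAIAAAAAAAAA////AAAAAAAAAAAAAAAAAAAAAAAAAAAAAAAAAAAAAAAAAAAAAAAAAAAAAAAAAAAAAAAAAAAAAAAAAAAAAAAAAAAAAAAAAAAAAAAAAAAAAAAAAAAAAAAAAAAAAAAAAAAAAAAAAAAAAAAAAAAAAAAAAAAAAAAAAAAAAAAAAAAAAAAAAAAAAAAAAAAAAAAAAAAAAAAAAAAAAAAAAAAAAAAAAAAAAAAAAAAAAAAAAAAAAAAAAAAAAAAAAAAAAAAAAAAAAAAAAAAAAAAAAAAAAAAAPAAAAAAAAP/+AAAAAAAD//wAAAAAAAf//AAAAAAAB//8AAAAAAAP//gAAAAAAA//+AAAAAAAD//wAAAAAAAf/+AAAAAAAA//4AAAAAAAD//AAAAAAAAP/4AAAAAAAA//AAAAAAAAB/8AAAAAAAAD/gAAAAAAAAP8AAAAAAAAAPAAAAAAAAAAAAAAAAAAAAAAAAAAAAAAAAAAAAAAAAAAAAAAAAAAAAAAAAAAAAAAAAAAAAAAAAAAAAAAAAAAAAAAAAAAAAAAAAAAAAAAAAAAAAAAAAAAAAAAAAAAAAAAAAAAAAAAAAAAAAAAAAAAAAAAAAAAAAAAAAAAAAAAAAAAAAAAAAAAAAAAAAAAAAAAAAAAAAAAAAAAAAAAAAAAAAAAAAAAAAAAAAAAAAAAAAAAAAAAAAAAAAAAAA=="/>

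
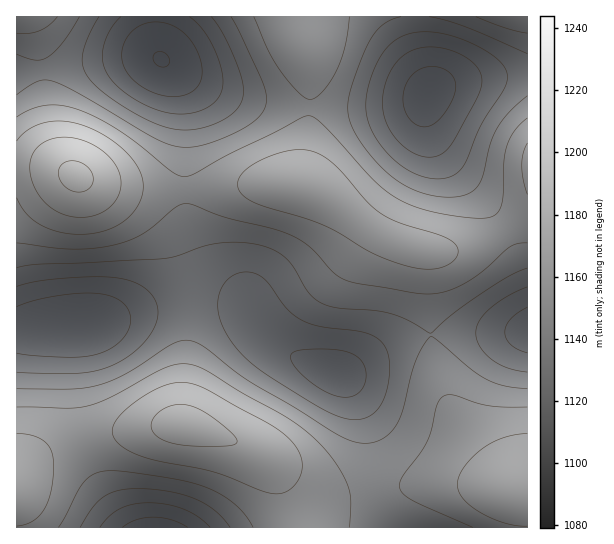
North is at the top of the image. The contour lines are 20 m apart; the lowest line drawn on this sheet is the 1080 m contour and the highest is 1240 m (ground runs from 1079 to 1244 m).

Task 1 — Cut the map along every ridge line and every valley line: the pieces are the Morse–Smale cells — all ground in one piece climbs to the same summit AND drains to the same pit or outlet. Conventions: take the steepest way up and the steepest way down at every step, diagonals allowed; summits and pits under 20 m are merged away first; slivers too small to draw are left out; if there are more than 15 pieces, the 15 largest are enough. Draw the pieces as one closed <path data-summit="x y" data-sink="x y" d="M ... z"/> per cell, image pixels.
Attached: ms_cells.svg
<path data-summit="301 183" data-sink="337 373" d="M298 183l-36 0-43 5-34 1 0 24 4 24 6 16 8 13 42 36 14 25 14 16 37 21 25 9 12-1 35-23 17-8 31-6-3-84-25-7-24-11-56-41z"/><path data-summit="77 177" data-sink="161 59" d="M297 16l-142 0 0 14 4 29-32-2-110 16-1 92 43 4 22 10 26 6 38 4 38 0 2-30-1-57-5-19-6-10-9-11 46 26 23 8 44 9 32 3 2-13-2-36-2-14-8-18z"/><path data-summit="183 425" data-sink="337 373" d="M215 301l-30 2 2 51-4 43 0 28 35 10 44 18 36 36 9 6 10 2 22 0 35-5-5-57-9-30-13-24-9-8-28-9-32-17-15-14-10-15-10-10-9-4z"/><path data-summit="77 177" data-sink="79 326" d="M34 165l-18 1 1 165 77-7 56-16 35-6-4-29-8-28-8-16-12-14-16-11-52-23-14-8z"/><path data-summit="301 183" data-sink="429 93" d="M426 96l-12 7-24 4-80 1-3 39-7 36 22 9 45 35 22 12 38 12 34-2 29-10 12-7 2-3-12-19-43-48-12-17-10-27z"/><path data-summit="183 425" data-sink="155 527" d="M179 424l-70 9-26 6 6 24 11 23 27 42 168-1-16-49-8-15-10-10-43-18z"/><path data-summit="515 487" data-sink="337 373" d="M430 335l-17 2-23 8-43 27-8 2 13 15 13 30 6 24 2 46 9 2 55-8 77 5-29-31-34-48-14-35z"/><path data-summit="183 425" data-sink="79 326" d="M185 303l-35 5-56 16-16 1-3 4 1 72 4 29 3 9 78-14 22 0 0-28 4-43 0-44z"/><path data-summit="527 166" data-sink="429 93" d="M527 75l-30 1-46 7-18 6-6 8 0 21 10 27 12 17 43 48 13 21 23-17z"/><path data-summit="301 183" data-sink="161 59" d="M169 64l-2 1 12 18 5 19 1 87 34-1 43-5 38 0 7-36 2-39-32-3-44-9-26-9-21-11z"/><path data-summit="515 487" data-sink="527 330" d="M527 331l-22 2-64 0-10 2 6 39 14 35 45 61 19 18 13-1z"/><path data-summit="77 177" data-sink="429 93" d="M415 16l-117 0 1 11 8 18 2 14 0 48 64 1 29-3 21-6 6-8 0-6-9-34z"/><path data-summit="301 183" data-sink="527 330" d="M505 231l-24 12-20 6-34 2 1 55 3 29 74-2 23-3 0-45-12-34z"/><path data-summit="17 487" data-sink="79 326" d="M77 325l-61 6 1 144 12-12 16-11 38-14-6-25-2-32 0-52z"/><path data-summit="527 17" data-sink="429 93" d="M527 16l-110 0 0 22 11 40 1 13 9-4 20-6 39-5 30-1z"/>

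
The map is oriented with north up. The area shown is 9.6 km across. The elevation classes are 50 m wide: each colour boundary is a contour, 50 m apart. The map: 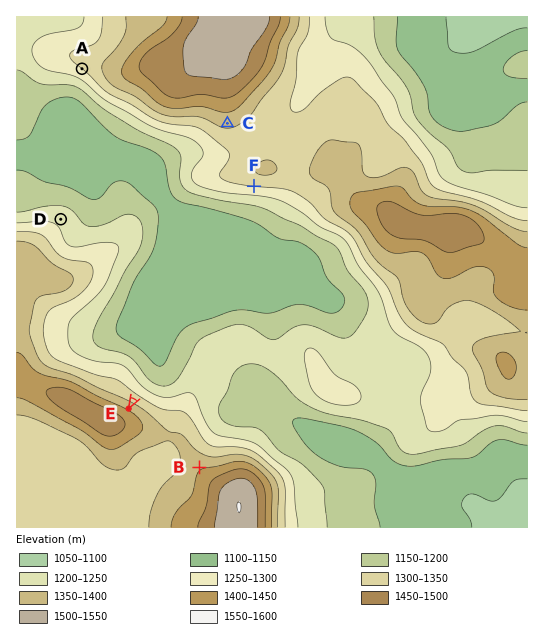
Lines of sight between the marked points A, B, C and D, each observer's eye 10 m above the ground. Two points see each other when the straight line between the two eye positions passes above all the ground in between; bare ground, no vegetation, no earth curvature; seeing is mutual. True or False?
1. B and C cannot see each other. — False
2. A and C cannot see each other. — True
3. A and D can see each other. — True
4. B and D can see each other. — False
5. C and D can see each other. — True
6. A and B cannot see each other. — False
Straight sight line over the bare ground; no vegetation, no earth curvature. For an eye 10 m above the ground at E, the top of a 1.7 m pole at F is visible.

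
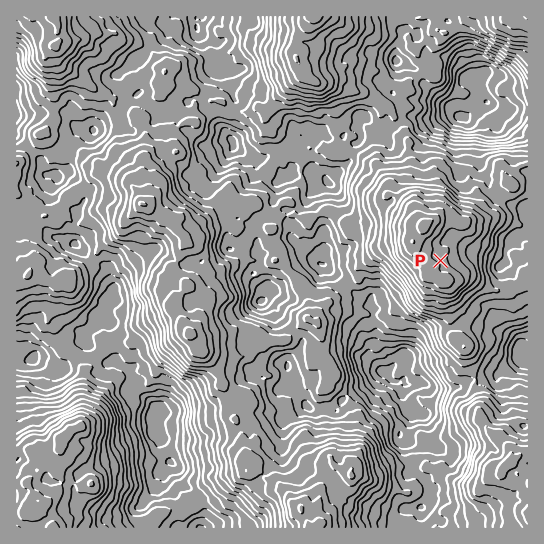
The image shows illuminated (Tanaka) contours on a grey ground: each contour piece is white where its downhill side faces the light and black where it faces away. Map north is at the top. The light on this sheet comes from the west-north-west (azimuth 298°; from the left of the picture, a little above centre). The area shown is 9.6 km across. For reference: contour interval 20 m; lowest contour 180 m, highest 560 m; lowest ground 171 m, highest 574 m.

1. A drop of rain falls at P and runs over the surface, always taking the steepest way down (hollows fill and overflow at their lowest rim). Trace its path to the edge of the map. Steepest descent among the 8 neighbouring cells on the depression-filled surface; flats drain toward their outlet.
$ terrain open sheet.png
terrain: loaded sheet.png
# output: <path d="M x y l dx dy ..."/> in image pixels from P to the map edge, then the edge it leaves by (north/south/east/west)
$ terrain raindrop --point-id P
<path d="M441 261l2-3 15 0 3-3 44 0 1-5 15-15 6 0"/>
exit: east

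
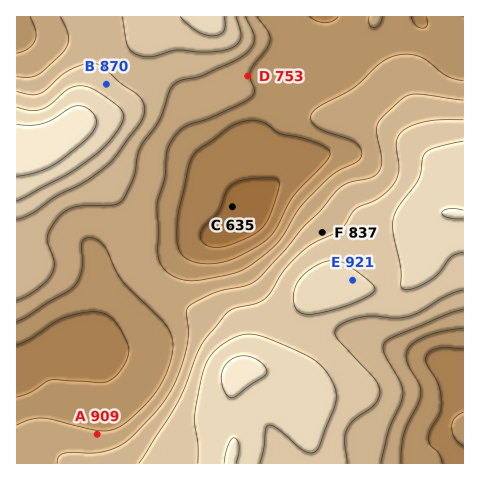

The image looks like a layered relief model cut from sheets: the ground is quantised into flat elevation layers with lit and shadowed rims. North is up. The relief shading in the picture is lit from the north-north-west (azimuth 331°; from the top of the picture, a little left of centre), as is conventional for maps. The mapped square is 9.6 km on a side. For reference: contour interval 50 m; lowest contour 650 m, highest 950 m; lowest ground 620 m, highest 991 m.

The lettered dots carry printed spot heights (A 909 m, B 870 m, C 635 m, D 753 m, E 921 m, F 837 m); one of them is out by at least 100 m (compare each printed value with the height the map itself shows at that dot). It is A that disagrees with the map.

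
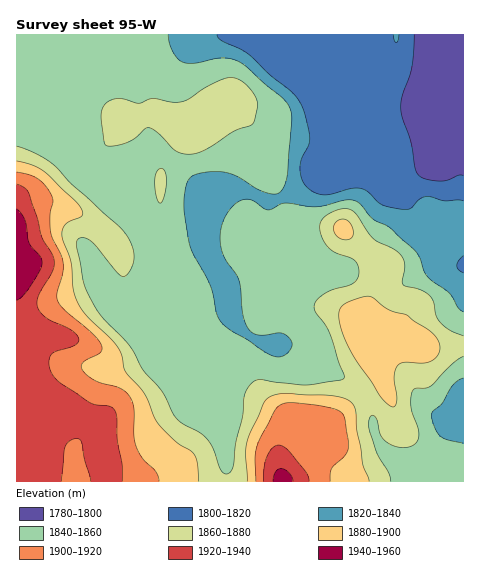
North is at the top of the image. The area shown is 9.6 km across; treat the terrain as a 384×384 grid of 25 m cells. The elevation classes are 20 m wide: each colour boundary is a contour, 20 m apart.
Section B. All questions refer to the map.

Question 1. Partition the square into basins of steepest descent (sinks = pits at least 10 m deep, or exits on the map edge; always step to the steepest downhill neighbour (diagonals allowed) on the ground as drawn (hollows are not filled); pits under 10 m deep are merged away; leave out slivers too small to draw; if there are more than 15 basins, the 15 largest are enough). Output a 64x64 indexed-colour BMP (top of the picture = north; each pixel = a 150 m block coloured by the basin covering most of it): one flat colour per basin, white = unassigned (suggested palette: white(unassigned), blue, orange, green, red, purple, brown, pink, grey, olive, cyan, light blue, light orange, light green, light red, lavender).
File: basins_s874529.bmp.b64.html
<image width="64" height="64" href="data:image/bmp;base64,Qk12CAAAAAAAAHYAAAAoAAAAQAAAAEAAAAABAAQAAAAAAAAIAAATCwAAEwsAABAAAAAAAAAA////ALR3HwAOf/8ALKAsACgn1gC9Z5QAS1aMAMJ34wB/f38AIr28AM++FwDox64AeLv/AIrfmACWmP8A1bDFABERERERERERERERERERERERERESIiIiIiIiIiIiIiIiERERERERERERERERERERERERERESIiIiIiIiIiIiIiIREREREREREREREREREREREREREREiIiIiIiIiIiIiIhERERERERERERERERERERERERERERIiIiIiIiIiIiIiERERERERERERERERERERERERERERESIiIiIiIiIiIiIREREREREREREREREREREREREREREREiIiIiIiIiIiIhERERERERERERERERERERERERERERESIiIiIiIiIiIiERERERERERERERERERERERERERERERIiIiIiIiIiIiIREREREREREREREREREREREREREREREiIiIiIiIiIiIhERERERERERERERERERERERERERERERIiIiIiIiIiIiERERERERERERERERERERERERERERERESIiIiIiIiIiIRERERERERERERERERERERERERERERERESIiIiIiIiIhEREREREREREREREREREREREREREREREREiIiIiIiIiEREREREREREREREREREREREREREREREREREiIiIiIiIRERERERERERERERERERERERERERERERERESIiIiIiIhERERERERERERERERERERERERERERERERERIiIiIiIiEREREREREREREREREREREREREREREREREREiIiIiIiIRERERERERERERERERERERERERERERERERESIiIiIiIhERERERERERERERERERERERERERERERERERESIiIiIiERERERERERERERERERERERERERERERERERERERERERERERERERERERERERERERERERERERERERERERERERERERERERERERERERERERERERERERERERERERERERERERERERERERERERERERERERERERERERERERERERERERERERERERERERERERERERERERERERERERERERERERERERERERERERERERERERERERERERERERERERERERERERERERERERERERERERERERERERERERERERERERERERERERERERERERERERERERERERERERERERERERERERERERERERERERERERERERERERERERERERERERERERERERERERERERERERERERERERERERERERERERERERERERERERERERERERERERERERERERERERERERERERERERERERERERERERERERERERERERERERERERERERERERERERERERERERERERERERERERERERERERERERERERERERERERERERERERERERERERERERERERERERERERERERERERERERERERERERERERERERERERERERERERERERERERERERERERERERERERERERERERERERERERERERERERERERERERERERERERERERERERERERERERERERERERERERERERERERERERERERERERERERERERERERERERERERERERERERERERERERERERERERERERERERERERERERERERERERERERERERERERERERERERERERERERERERERERERERERERERERERERERERERERERERERERERERERERERERERERERERERERERERERERERERERERERERERERERERERERERERERERERERERERERERERERERERERERERERERERERERERERERERERERERERERERERERERERERERERERERERERERERERERERERERERERERERERERERERERERERERERERERERERERERERERERERERERERERERERERERERERERERERERERERERERERERERERERERERERERERERERERERERERERERERERERERERERERERERERERERERERERERERERERERERERERERERERERERERERERERERERERERERERERERERERERERERERERERERERERERERERERERERERERERERERERERERERERERERERERERERERERERERERERERERERERERERERERERERERERERERERERERERERERERERERERERERERERERERERERERERERERERERERERERERERERERERERERERERERERERERERERERERERERERERERERERERERERERERERERERERERERERERERERERERERERERERERERERERERERERERERERERERERERERERERERERERERERERERERERERERERERERERERERERERERERERERERERERERERERERERERERERERERERERERERERERERERERERERERERERERERERERERERERERERERERERERERERERERERERERERERERERERERERERERERERERERERERERERERERERERERERERERERERERERERERERERERERERERERERERERERERERERERERERERERERERERERERERERERERERERERERERERERERERERERERERERERERERERERERERERERERERERERERERERERERERERERERERERERERERERERERERERERERERERERERERERERERERERERERERERERERERERERERERERERERERERERERERERERERER"/>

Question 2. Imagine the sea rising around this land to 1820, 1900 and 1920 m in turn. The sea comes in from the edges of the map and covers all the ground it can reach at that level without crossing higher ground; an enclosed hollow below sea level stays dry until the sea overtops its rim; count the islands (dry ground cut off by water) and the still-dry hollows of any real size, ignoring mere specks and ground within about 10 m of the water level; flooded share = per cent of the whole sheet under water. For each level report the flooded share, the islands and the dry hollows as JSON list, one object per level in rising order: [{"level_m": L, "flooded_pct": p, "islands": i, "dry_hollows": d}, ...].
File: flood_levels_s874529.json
[{"level_m": 1820, "flooded_pct": 14, "islands": 0, "dry_hollows": 0}, {"level_m": 1900, "flooded_pct": 86, "islands": 0, "dry_hollows": 0}, {"level_m": 1920, "flooded_pct": 92, "islands": 0, "dry_hollows": 0}]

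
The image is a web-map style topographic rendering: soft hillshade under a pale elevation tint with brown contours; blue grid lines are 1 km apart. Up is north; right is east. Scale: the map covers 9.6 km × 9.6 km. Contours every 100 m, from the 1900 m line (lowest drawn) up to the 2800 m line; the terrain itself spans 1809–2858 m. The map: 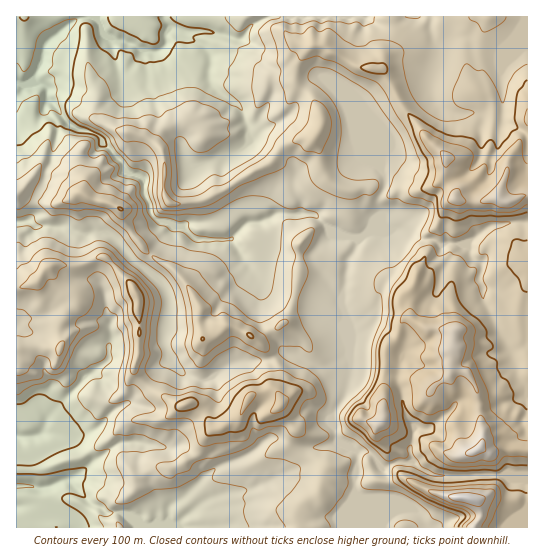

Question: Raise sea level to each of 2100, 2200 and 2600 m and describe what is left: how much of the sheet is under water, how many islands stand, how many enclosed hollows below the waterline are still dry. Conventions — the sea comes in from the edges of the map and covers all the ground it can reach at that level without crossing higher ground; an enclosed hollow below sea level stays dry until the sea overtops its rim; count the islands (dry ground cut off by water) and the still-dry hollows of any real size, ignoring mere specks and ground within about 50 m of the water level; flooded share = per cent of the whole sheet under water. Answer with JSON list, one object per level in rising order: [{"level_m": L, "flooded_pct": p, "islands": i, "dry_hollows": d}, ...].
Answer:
[{"level_m": 2100, "flooded_pct": 13, "islands": 0, "dry_hollows": 0}, {"level_m": 2200, "flooded_pct": 27, "islands": 0, "dry_hollows": 0}, {"level_m": 2600, "flooded_pct": 92, "islands": 1, "dry_hollows": 0}]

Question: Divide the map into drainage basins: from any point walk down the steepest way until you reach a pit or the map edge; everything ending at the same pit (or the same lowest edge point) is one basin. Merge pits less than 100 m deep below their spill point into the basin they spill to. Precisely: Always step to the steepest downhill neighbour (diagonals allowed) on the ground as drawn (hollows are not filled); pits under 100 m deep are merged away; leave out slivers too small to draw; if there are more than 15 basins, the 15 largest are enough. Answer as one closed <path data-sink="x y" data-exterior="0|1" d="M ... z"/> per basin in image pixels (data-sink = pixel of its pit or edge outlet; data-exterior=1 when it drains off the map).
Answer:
<path data-sink="30 83" data-exterior="0" d="M527 16l-511 1 0 176 5-1 12 8 16 4 16-3 12-8 6 0 11 7 19 4 8 6 3 11 19 26 12 12 19 10 11 13 15 25-1 14 5 20-3 34-6 22-7 6 6 1 5 4 15 20 7 0 19-11 10-21 23-5 7 6 0 9 16 24-7 16 10 9 15 5 11 9-5 24-5 4-9 4-7 10-2 8 5 9 226-1z"/><path data-sink="17 486" data-exterior="1" d="M105 257l-7 0-24 10-16-3-10 3 7 10 21 18 0 8-9 10-8 14 2 19-2 3-12-2-16 0-15 3 0 177 285 1-4-9 2-8 7-10 9-4 5-4 5-24-11-9-15-5-10-9 7-16-16-24 0-9-7-6-20 4-6 6-9 18-17 9-7 0-10-15-10-9-16 1-25-14-18-20 0-6 4-10 1-22-3-38-4-8z"/><path data-sink="17 222" data-exterior="1" d="M21 192l-5 2 0 93 19-4 7-10 11-8 5-1 16 3 24-10 9 2 26 28 6 12-2 11 3 23-1 22-4 10 1 9 17 17 20 12 5 2 12-2 5-6 6-22 3-34-5-20 1-14-15-25-11-13-19-10-12-12-19-26-3-11-8-6-19-4-11-7-6 0-16 10-12 1-16-4z"/>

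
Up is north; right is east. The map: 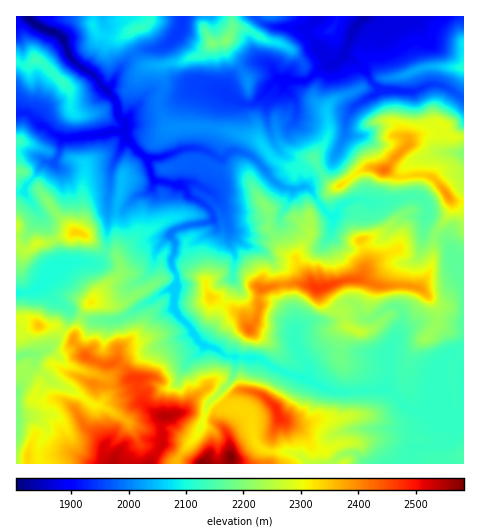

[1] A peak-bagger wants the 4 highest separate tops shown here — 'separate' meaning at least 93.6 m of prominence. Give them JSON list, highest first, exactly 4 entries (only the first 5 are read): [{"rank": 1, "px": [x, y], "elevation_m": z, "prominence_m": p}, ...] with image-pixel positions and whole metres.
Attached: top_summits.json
[{"rank": 1, "px": [277, 410], "elevation_m": 2484, "prominence_m": 143}, {"rank": 2, "px": [316, 288], "elevation_m": 2469, "prominence_m": 343}, {"rank": 3, "px": [384, 169], "elevation_m": 2421, "prominence_m": 213}, {"rank": 4, "px": [76, 232], "elevation_m": 2339, "prominence_m": 190}]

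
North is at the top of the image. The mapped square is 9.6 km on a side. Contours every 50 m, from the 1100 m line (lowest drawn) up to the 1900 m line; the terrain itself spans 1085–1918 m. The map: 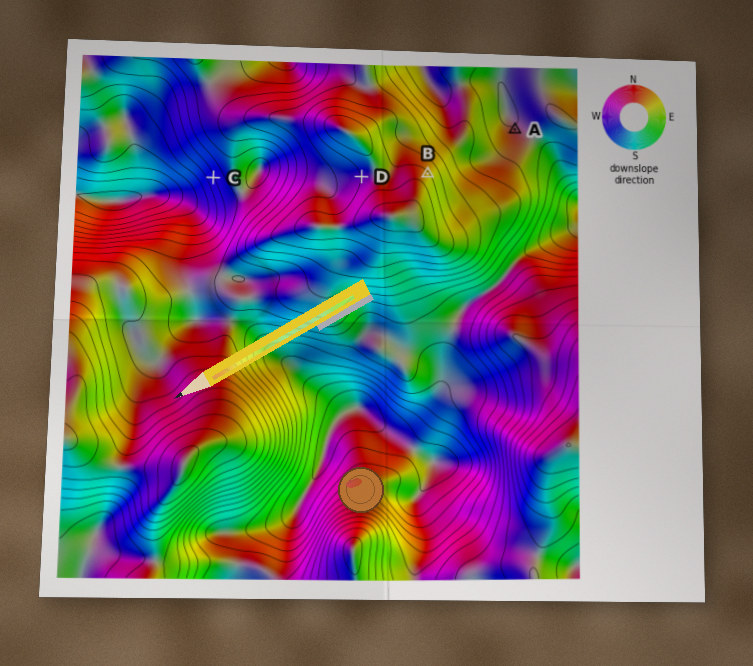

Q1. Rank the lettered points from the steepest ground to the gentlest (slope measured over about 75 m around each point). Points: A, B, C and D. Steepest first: C B D A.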